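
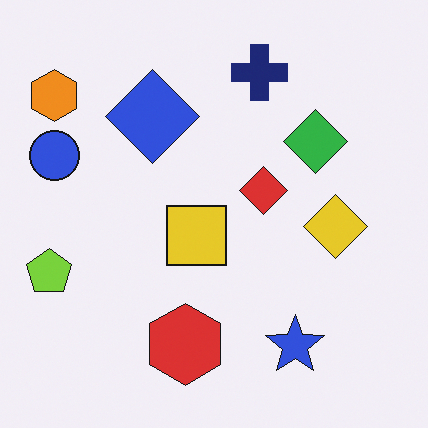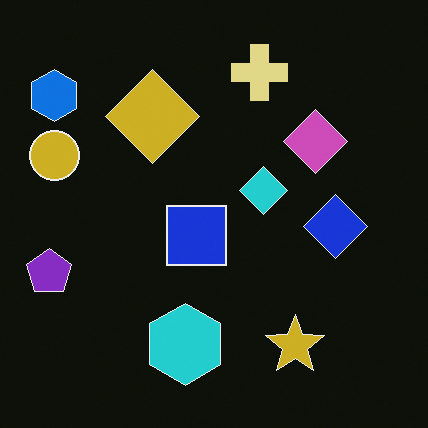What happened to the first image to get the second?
This is the original image color-inverted (negative).

The light background has become dark and every shape's color is its complement — a photographic negative.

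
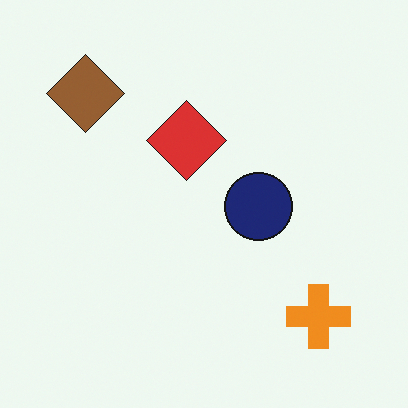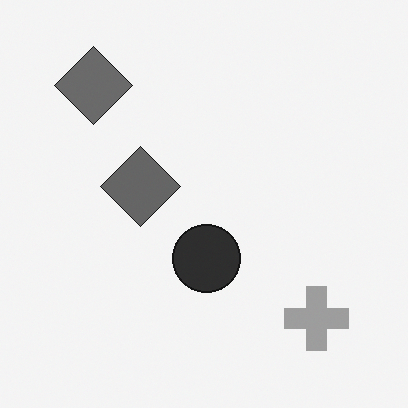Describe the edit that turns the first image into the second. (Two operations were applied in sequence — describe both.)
The image was converted to grayscale, then transposed (reflected across the top-left ↔ bottom-right diagonal).

All color is removed — every shape is now a shade of grey. Shapes have swapped their row and column positions — what was in the top-right is now in the bottom-left — a diagonal reflection.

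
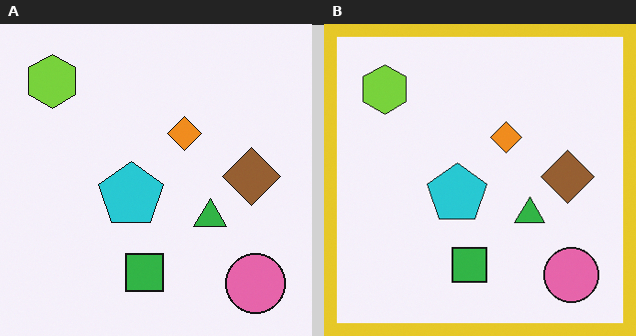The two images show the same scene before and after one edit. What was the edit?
Framed with a yellow border.

A solid yellow frame runs around the edge of the right (B) image, with the content slightly shrunk inside it.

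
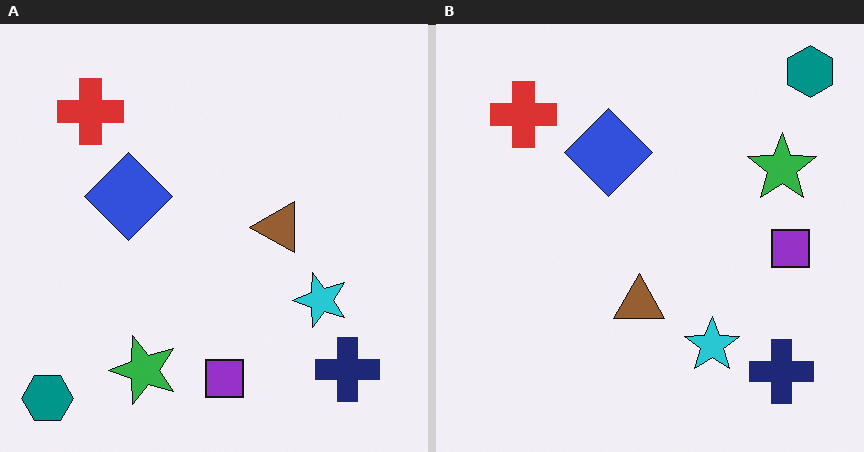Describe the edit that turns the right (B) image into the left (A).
The left (A) image is the right (B) transposed (reflected across the top-left ↔ bottom-right diagonal).

Shapes have swapped their row and column positions — what was in the top-right is now in the bottom-left — a diagonal reflection.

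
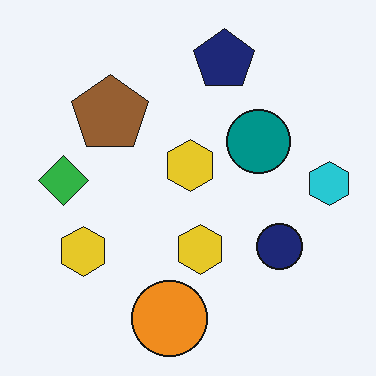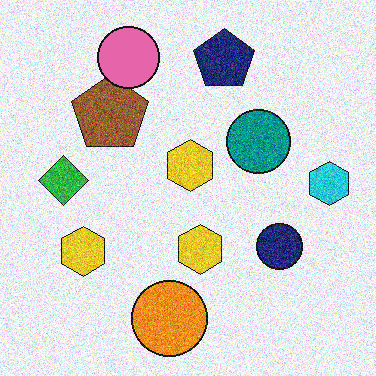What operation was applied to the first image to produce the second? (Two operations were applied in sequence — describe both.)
The transformation is: degraded with heavy additive noise, then overlaid with an additional pink circle.

Random speckle covers the whole image, including the flat background. A pink circle appears in the second image that is absent from the first.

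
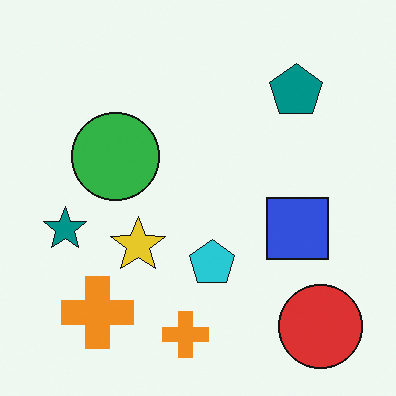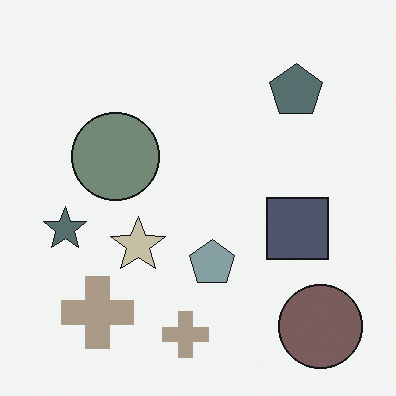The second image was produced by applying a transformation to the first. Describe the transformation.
Made much more muted (saturation change).

All colors are more muted and greyish — a global saturation change.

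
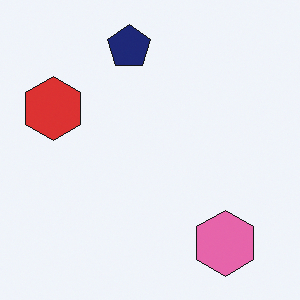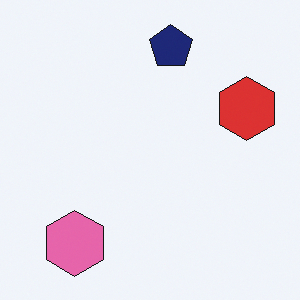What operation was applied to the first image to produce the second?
The image was flipped horizontally (left ↔ right).

The red hexagon is in the left of the first image and the right of the second — shapes on opposite sides of the vertical midline have swapped in a mirror flip.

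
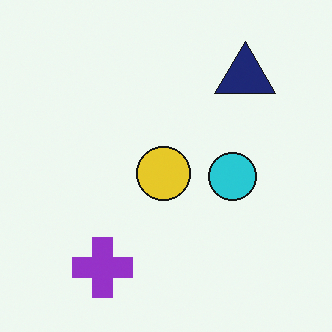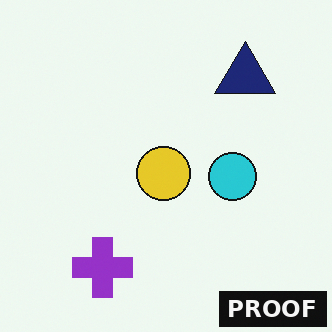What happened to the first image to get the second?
The second image is the first watermarked with the text "PROOF" in the lower-right corner.

A dark label reading "PROOF" appears in the lower-right corner.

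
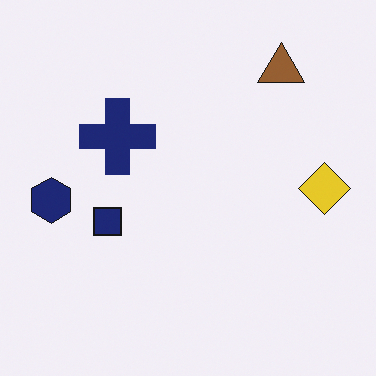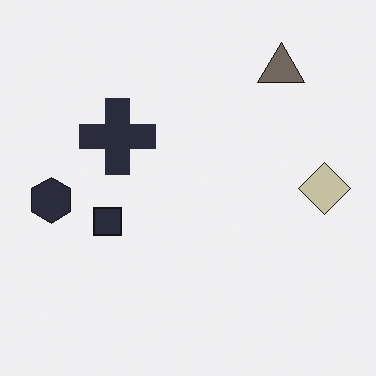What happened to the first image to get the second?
The image was made much more muted (saturation change).

All colors are more muted and greyish — a global saturation change.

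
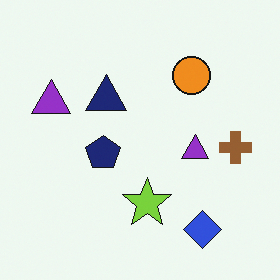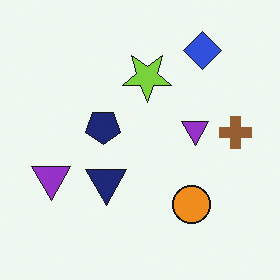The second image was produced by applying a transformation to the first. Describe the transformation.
Flipped vertically (top ↔ bottom).

The blue diamond is in the bottom-right of the first image and the top-right of the second — shapes on opposite sides of the horizontal midline have swapped in a mirror flip.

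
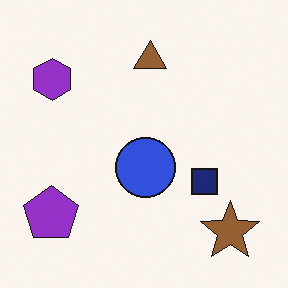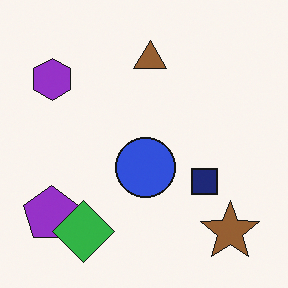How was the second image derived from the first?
This is the original image overlaid with an additional green diamond.

A green diamond appears in the second image that is absent from the first.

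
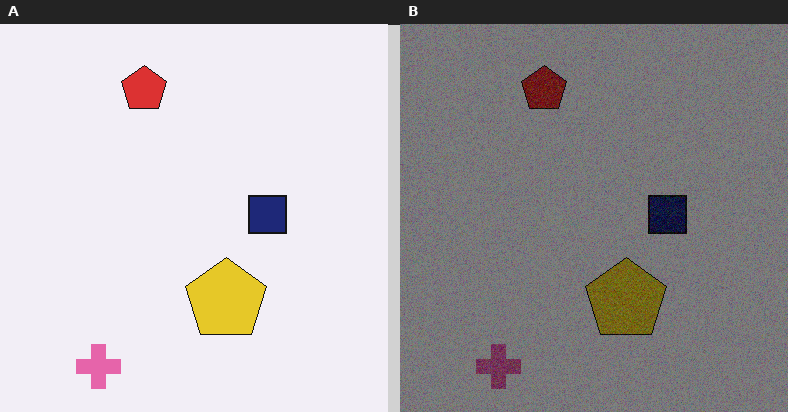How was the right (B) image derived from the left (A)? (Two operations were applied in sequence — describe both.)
The image was degraded with a thick layer of grain, then substantially darkened.

Random speckle covers the whole image, including the flat background. Every pixel — background and shapes alike — is uniformly darkened.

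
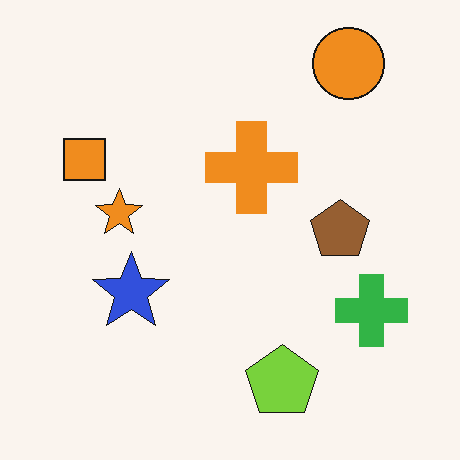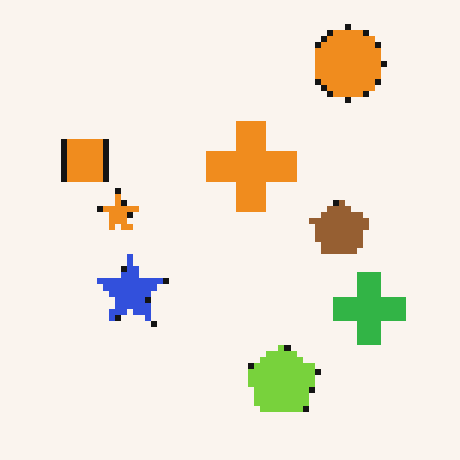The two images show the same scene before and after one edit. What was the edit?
The second image is the first moderately pixelated.

Shapes are reduced to large square blocks; fine edges and outlines are lost — a downscale-then-upscale (mosaic) effect.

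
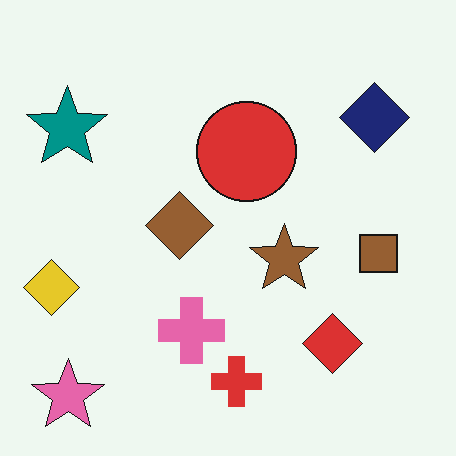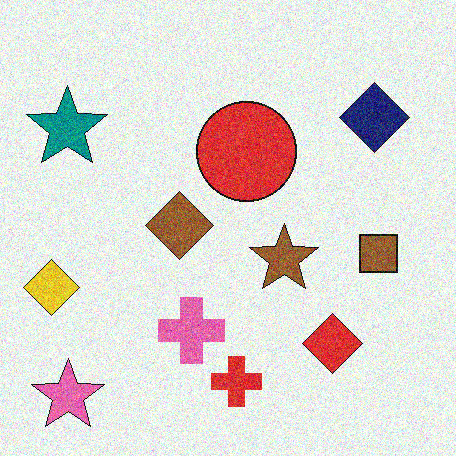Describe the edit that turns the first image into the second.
The image was degraded with moderate additive noise.

Random speckle covers the whole image, including the flat background.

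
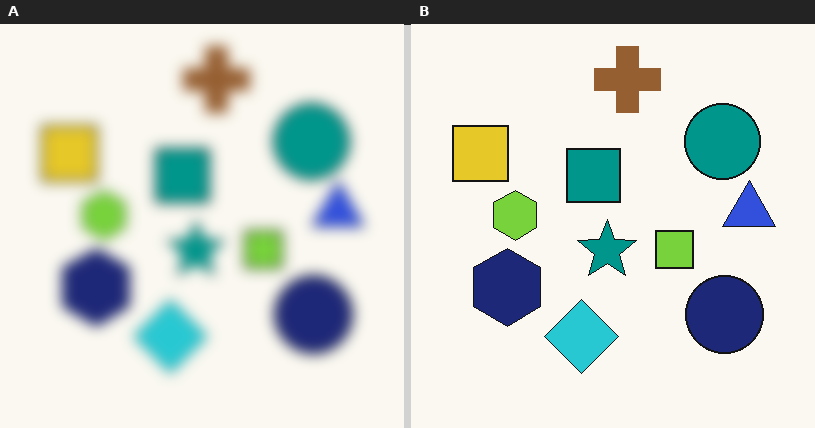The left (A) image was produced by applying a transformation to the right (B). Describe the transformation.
Heavily blurred.

Shape edges and outlines are uniformly softened across the whole image.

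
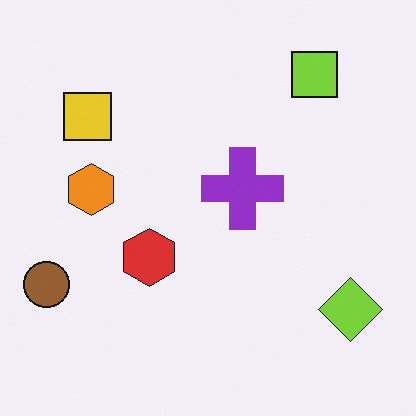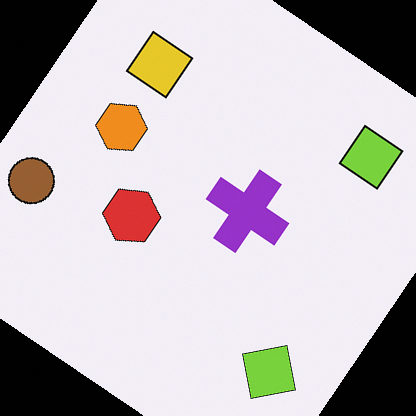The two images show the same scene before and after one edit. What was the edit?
This is the original image rotated clockwise by a large amount — several tens of degrees.

Every shape is tilted by the same angle and the image corners show triangular fill wedges — a whole-image rotation by a non-right angle.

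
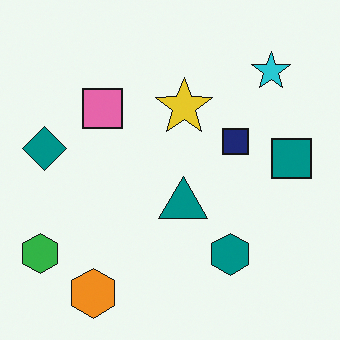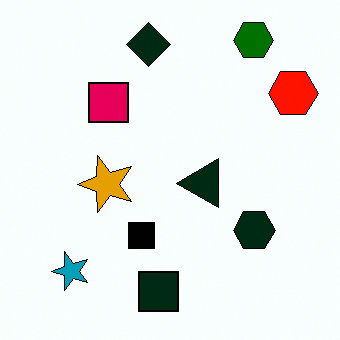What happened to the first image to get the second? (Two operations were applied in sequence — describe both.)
It was transposed (reflected across the top-left ↔ bottom-right diagonal), then boosted in contrast.

Shapes have swapped their row and column positions — what was in the top-right is now in the bottom-left — a diagonal reflection. Tones are pushed away from mid-grey across the whole image — a global contrast change.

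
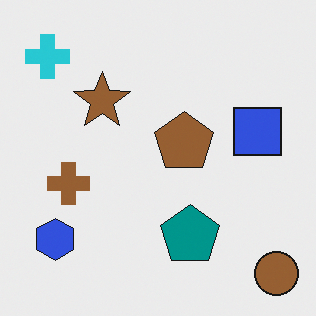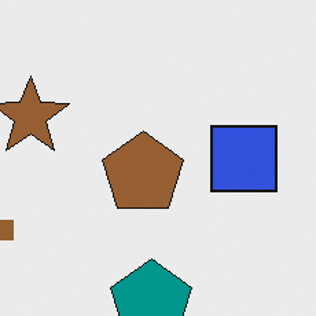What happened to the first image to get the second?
It was cropped slightly and scaled back up.

The visible shapes are larger and the field of view is narrower; shapes near the original edges may be partly or wholly outside the frame — a crop-and-rescale.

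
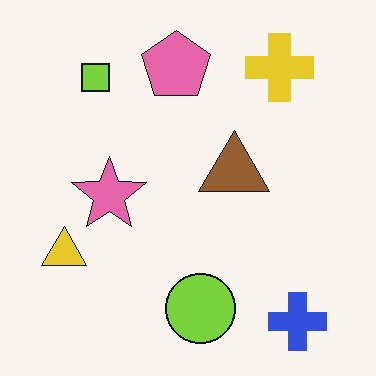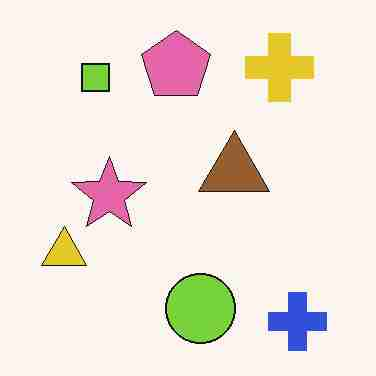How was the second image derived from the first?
The transformation is: degraded with heavy JPEG compression.

Blocky 8×8 compression artifacts appear around shape edges and the flat background shows ringing — characteristic JPEG degradation.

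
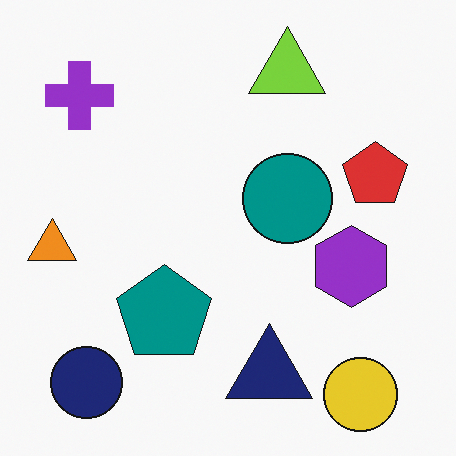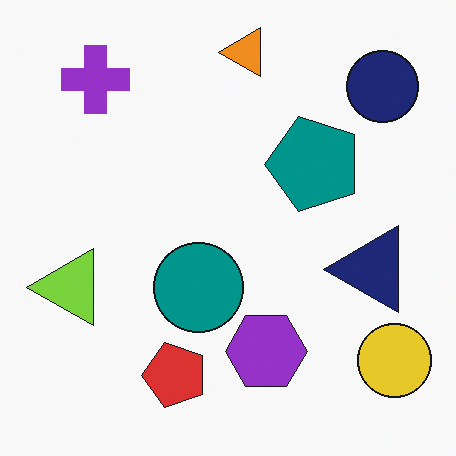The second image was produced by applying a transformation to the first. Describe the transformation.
The image was transposed (reflected across the top-left ↔ bottom-right diagonal).

Shapes have swapped their row and column positions — what was in the top-right is now in the bottom-left — a diagonal reflection.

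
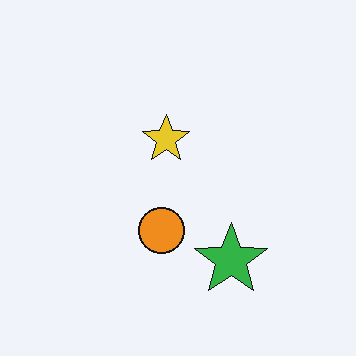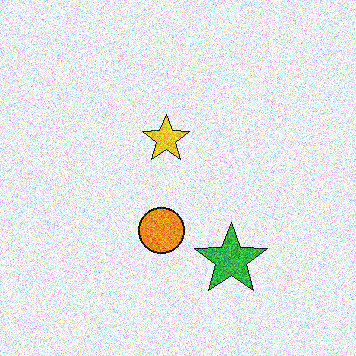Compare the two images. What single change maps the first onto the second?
The image was degraded with heavy additive noise.

Random speckle covers the whole image, including the flat background.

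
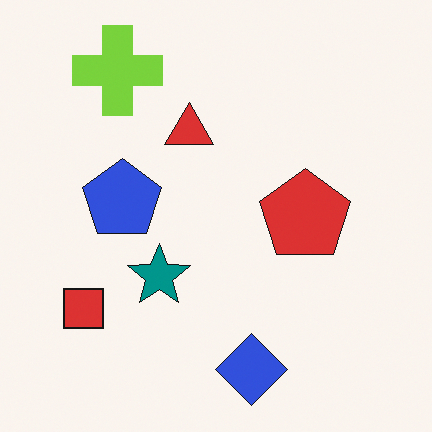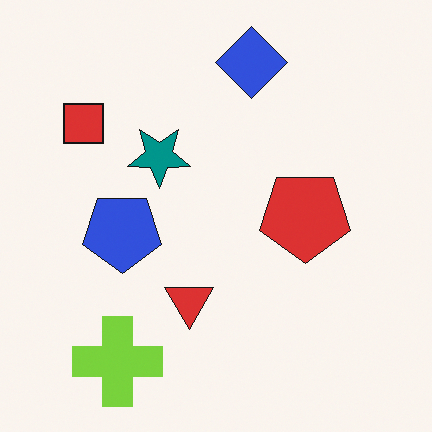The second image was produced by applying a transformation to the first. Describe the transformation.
It was flipped vertically (top ↔ bottom).

The blue diamond is in the bottom of the first image and the top of the second — shapes on opposite sides of the horizontal midline have swapped in a mirror flip.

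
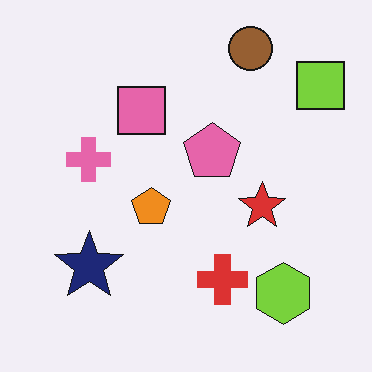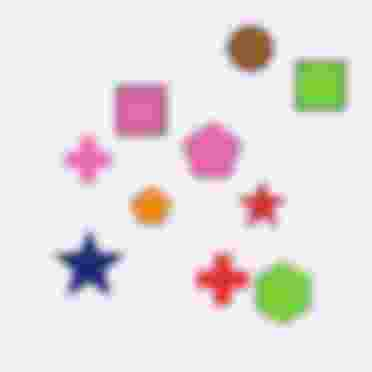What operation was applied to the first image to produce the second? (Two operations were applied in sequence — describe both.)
Noticeably gaussian-blurred, then heavily JPEG-compressed with obvious blocking artifacts.

Shape edges and outlines are uniformly softened across the whole image. Blocky 8×8 compression artifacts appear around shape edges and the flat background shows ringing — characteristic JPEG degradation.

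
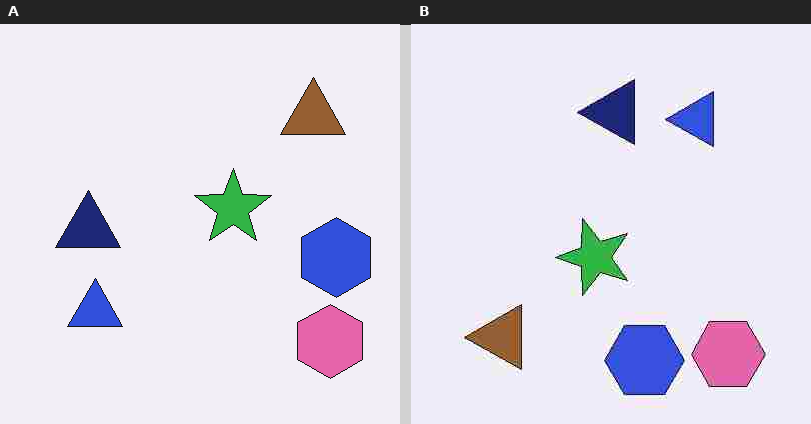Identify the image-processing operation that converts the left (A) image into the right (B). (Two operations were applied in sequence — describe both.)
It was heavily JPEG-compressed with obvious blocking artifacts, then transposed (reflected across the top-left ↔ bottom-right diagonal).

Blocky 8×8 compression artifacts appear around shape edges and the flat background shows ringing — characteristic JPEG degradation. Shapes have swapped their row and column positions — what was in the top-right is now in the bottom-left — a diagonal reflection.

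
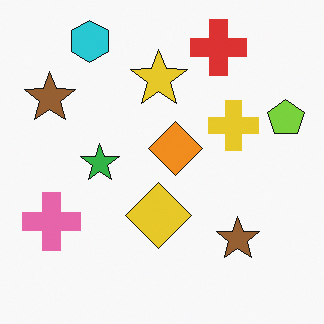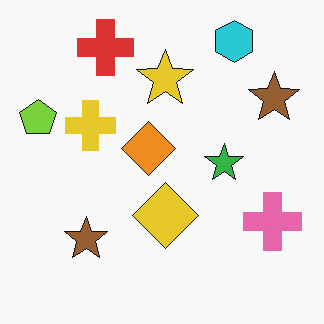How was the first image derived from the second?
The first image is the second flipped horizontally (left ↔ right).

The lime pentagon is in the left of the second image and the right of the first — shapes on opposite sides of the vertical midline have swapped in a mirror flip.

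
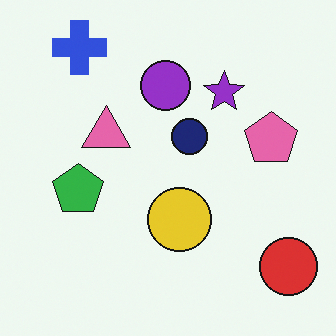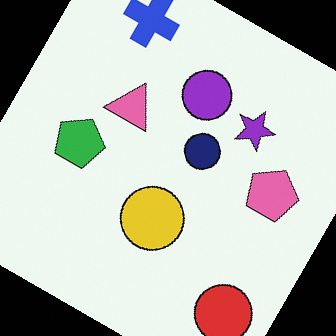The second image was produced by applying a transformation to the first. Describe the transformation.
The transformation is: rotated clockwise by a moderate amount.

Every shape is tilted by the same angle and the image corners show triangular fill wedges — a whole-image rotation by a non-right angle.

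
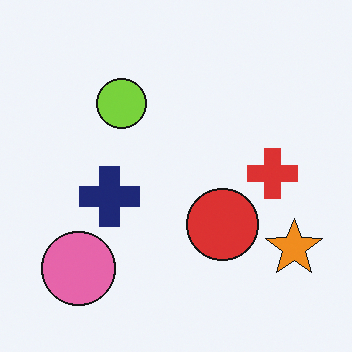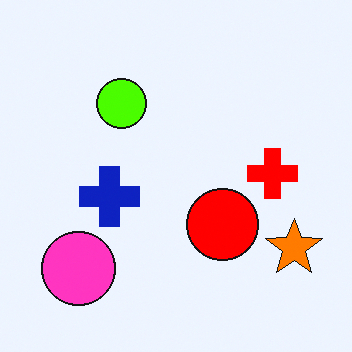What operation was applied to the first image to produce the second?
The image was made much more vivid (saturation change).

All colors are more vivid — a global saturation change.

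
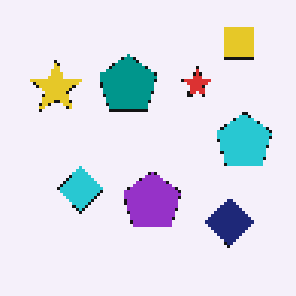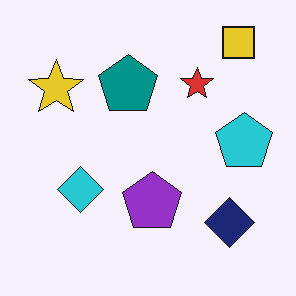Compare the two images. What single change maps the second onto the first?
The image was mildly pixelated.

Shapes are reduced to large square blocks; fine edges and outlines are lost — a downscale-then-upscale (mosaic) effect.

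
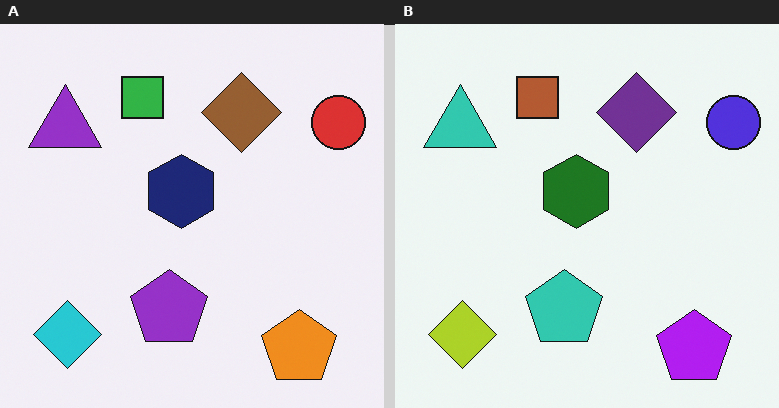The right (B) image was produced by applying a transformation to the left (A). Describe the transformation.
The image was hue-shifted through roughly half the color wheel.

Every shape's color has rotated by the same amount around the hue wheel — a uniform hue shift.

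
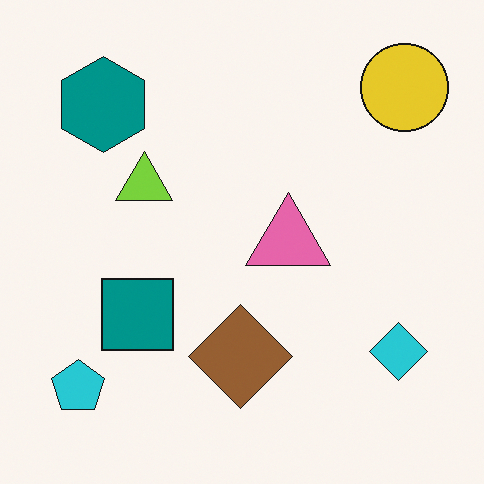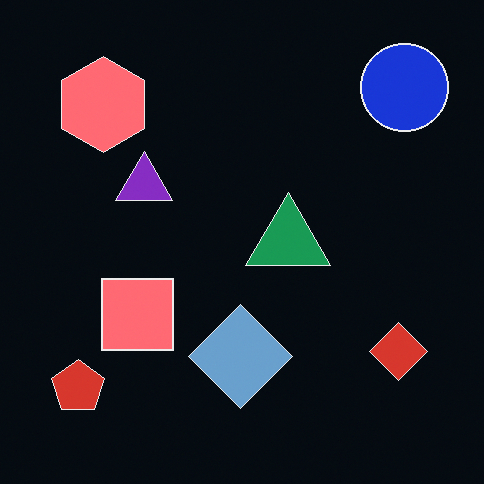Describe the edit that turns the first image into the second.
The second image is the first color-inverted (negative).

The light background has become dark and every shape's color is its complement — a photographic negative.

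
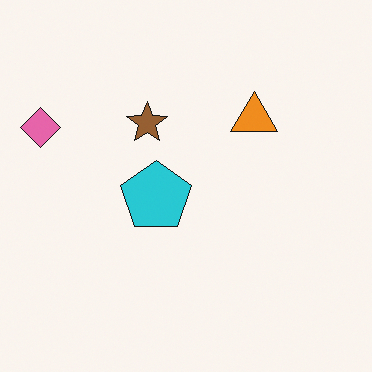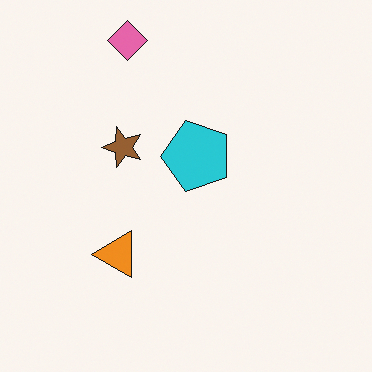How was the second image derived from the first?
It was transposed (reflected across the top-left ↔ bottom-right diagonal).

Shapes have swapped their row and column positions — what was in the top-right is now in the bottom-left — a diagonal reflection.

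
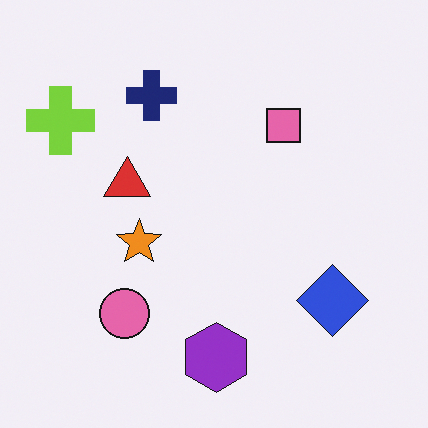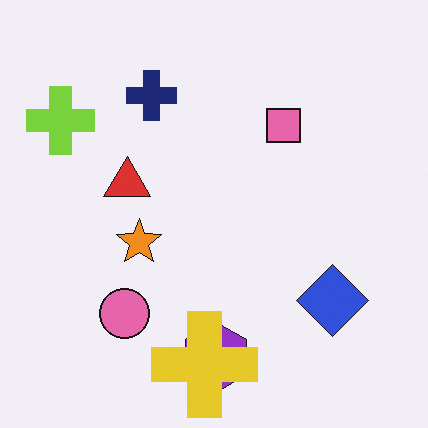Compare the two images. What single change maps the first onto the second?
It was overlaid with an additional yellow cross.

A yellow cross appears in the second image that is absent from the first.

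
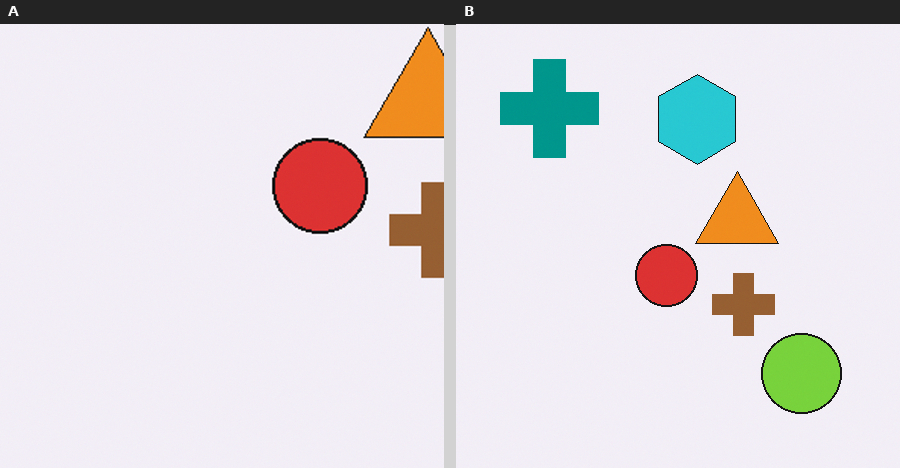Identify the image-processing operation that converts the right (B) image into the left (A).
The transformation is: cropped to a modestly smaller region and rescaled.

The visible shapes are larger and the field of view is narrower; shapes near the original edges may be partly or wholly outside the frame — a crop-and-rescale.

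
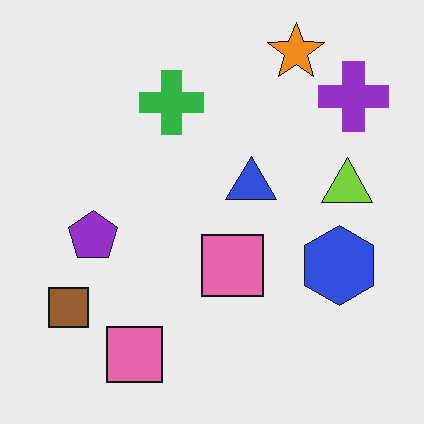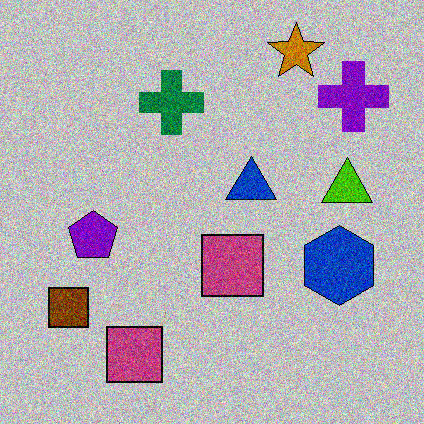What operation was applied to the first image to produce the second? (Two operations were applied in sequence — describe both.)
The transformation is: aggressively posterized, then degraded with strong gaussian noise.

Each flat color has snapped to a coarser quantized level — most visibly, the near-white background has dropped to a flat grey. Random speckle covers the whole image, including the flat background.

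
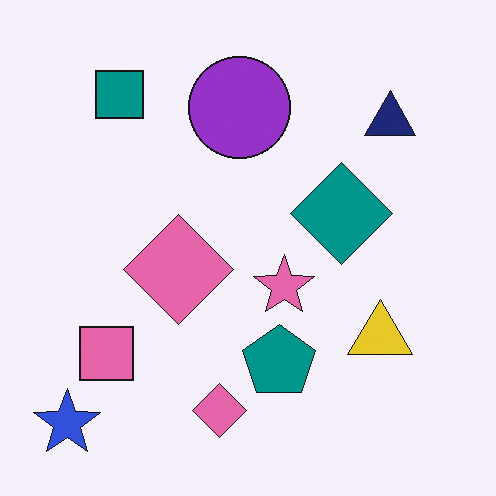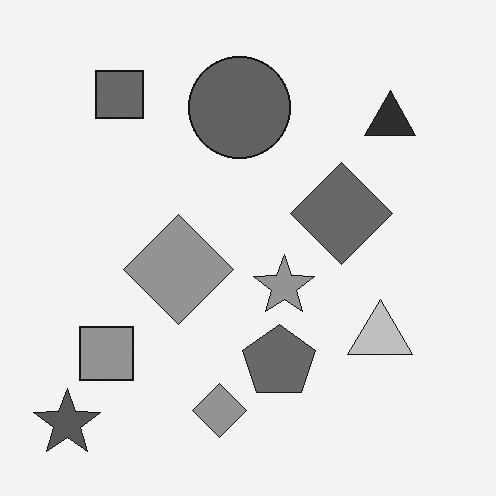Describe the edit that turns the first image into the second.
The image was converted to grayscale.

All color is removed — every shape is now a shade of grey.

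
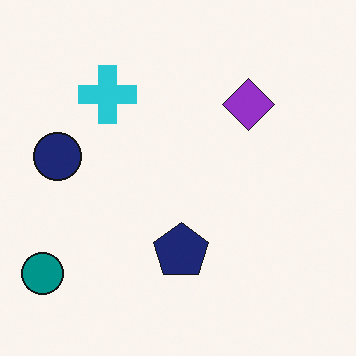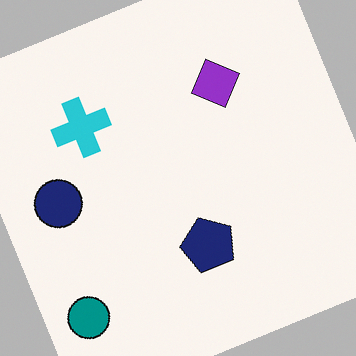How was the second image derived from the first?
The second image is the first rotated counter-clockwise by a clearly visible amount.

Every shape is tilted by the same angle and the image corners show triangular fill wedges — a whole-image rotation by a non-right angle.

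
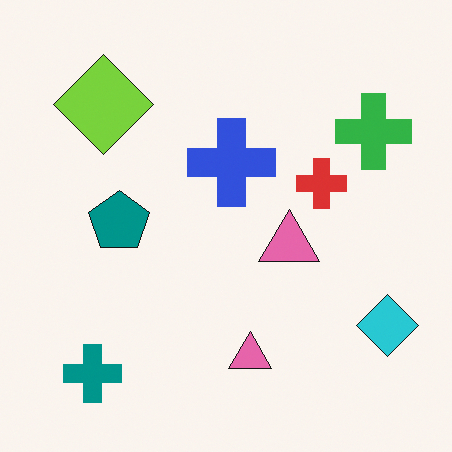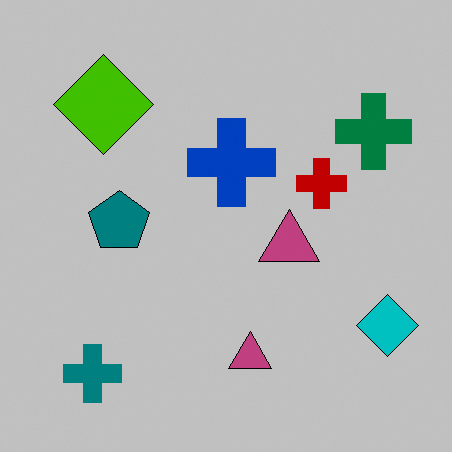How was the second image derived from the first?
This is the original image aggressively posterized.

Each flat color has snapped to a coarser quantized level — most visibly, the near-white background has dropped to a flat grey.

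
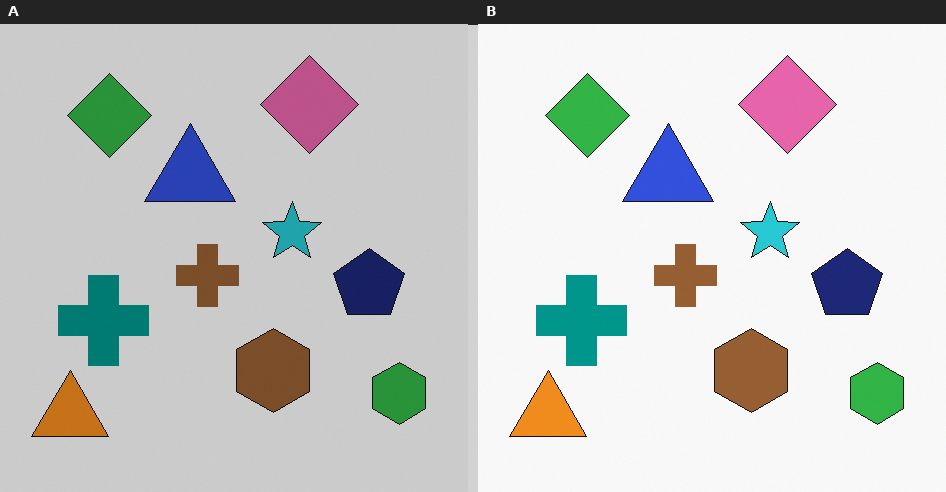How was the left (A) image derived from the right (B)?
This is the original image darkened a little.

Every pixel — background and shapes alike — is uniformly darkened.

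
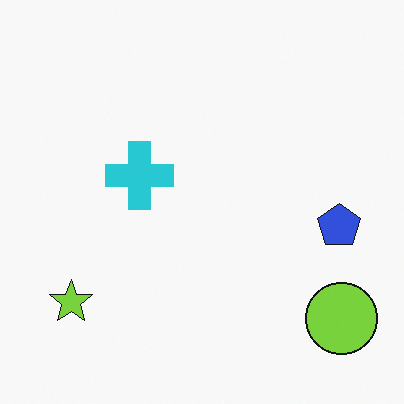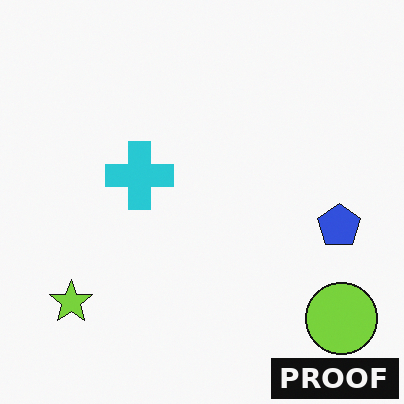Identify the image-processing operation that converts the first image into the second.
The transformation is: watermarked with the text "PROOF" in the lower-right corner.

A dark label reading "PROOF" appears in the lower-right corner.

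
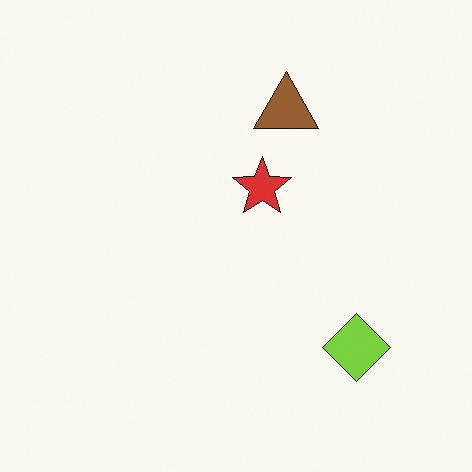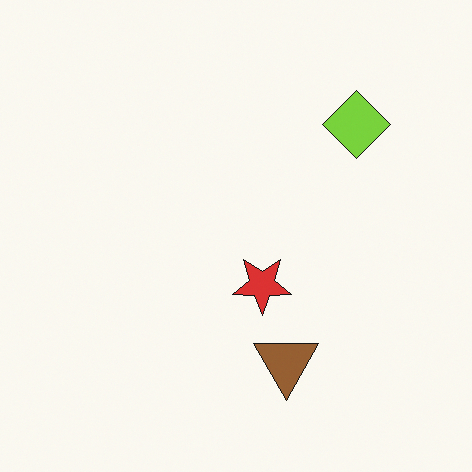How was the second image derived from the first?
The second image is the first flipped vertically (top ↔ bottom).

The brown triangle is in the top of the first image and the bottom of the second — shapes on opposite sides of the horizontal midline have swapped in a mirror flip.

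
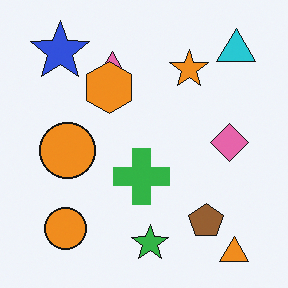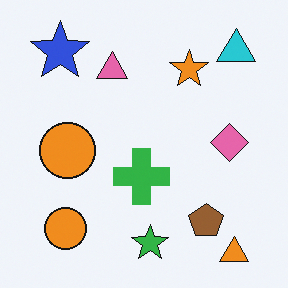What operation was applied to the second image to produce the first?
The first image is the second overlaid with an additional orange hexagon.

An orange hexagon appears in the first image that is absent from the second.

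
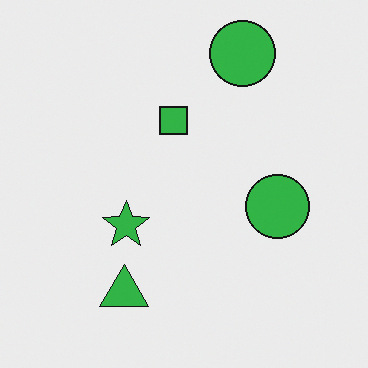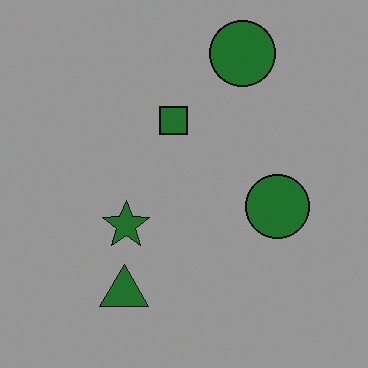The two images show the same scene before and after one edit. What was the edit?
This is the original image substantially darkened.

Every pixel — background and shapes alike — is uniformly darkened.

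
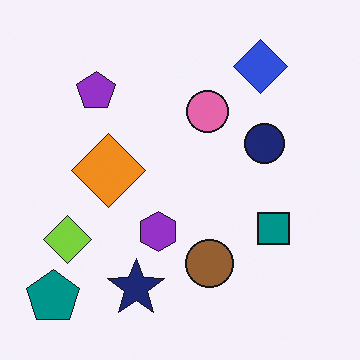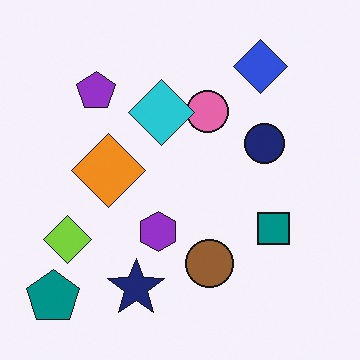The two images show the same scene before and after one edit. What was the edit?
The image was overlaid with an additional cyan diamond.

A cyan diamond appears in the second image that is absent from the first.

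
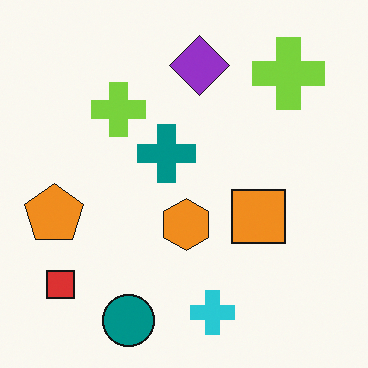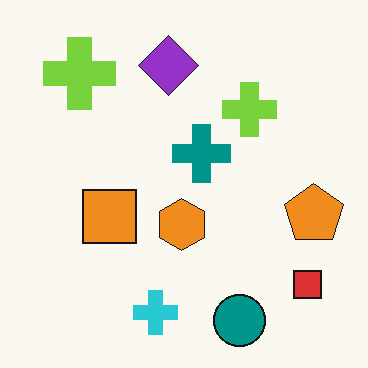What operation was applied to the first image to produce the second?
It was flipped horizontally (left ↔ right).

The orange pentagon is in the left of the first image and the right of the second — shapes on opposite sides of the vertical midline have swapped in a mirror flip.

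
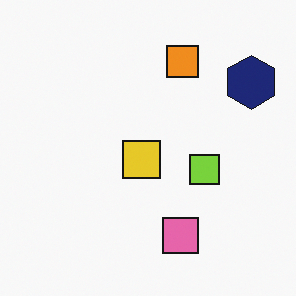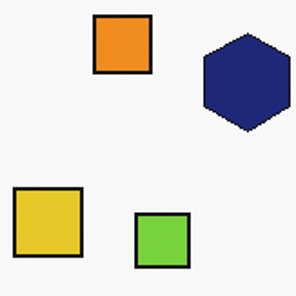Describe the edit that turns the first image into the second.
Cropped to a noticeably smaller region and rescaled.

The visible shapes are larger and the field of view is narrower; shapes near the original edges may be partly or wholly outside the frame — a crop-and-rescale.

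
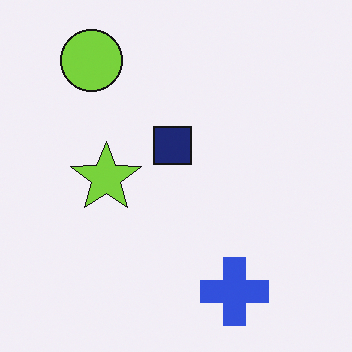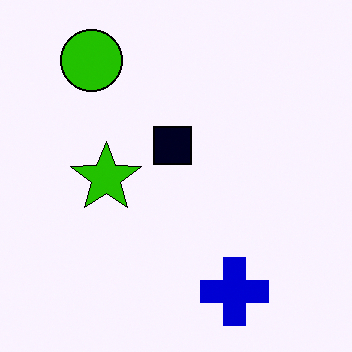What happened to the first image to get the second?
It was given much higher contrast.

Tones are pushed away from mid-grey across the whole image — a global contrast change.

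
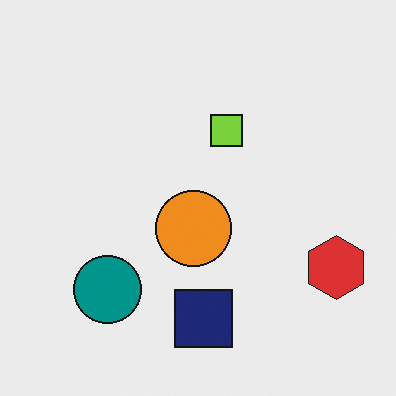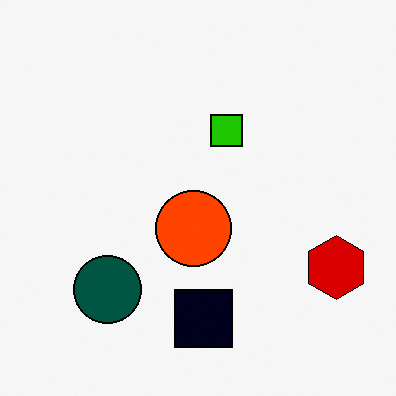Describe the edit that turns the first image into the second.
The image was boosted in contrast.

Tones are pushed away from mid-grey across the whole image — a global contrast change.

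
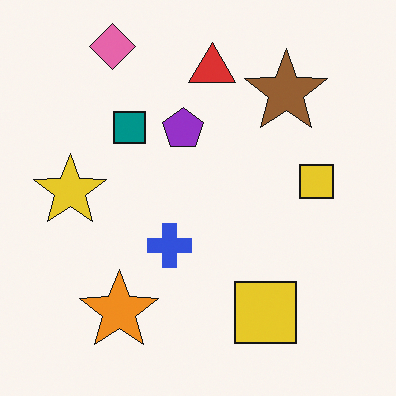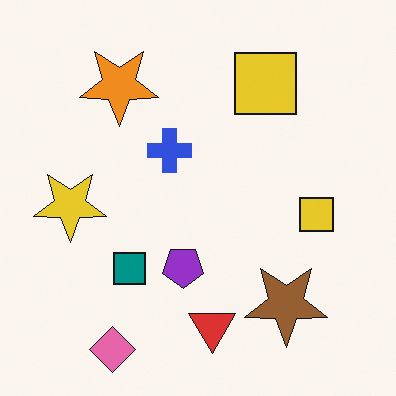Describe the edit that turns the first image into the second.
Flipped vertically (top ↔ bottom).

The pink diamond is in the top-left of the first image and the bottom-left of the second — shapes on opposite sides of the horizontal midline have swapped in a mirror flip.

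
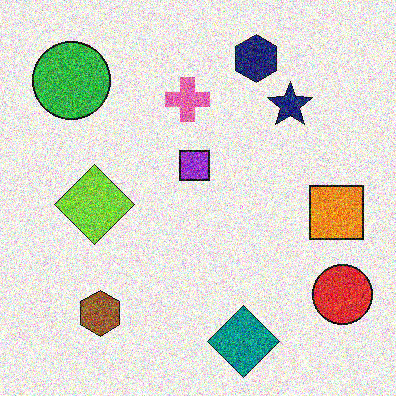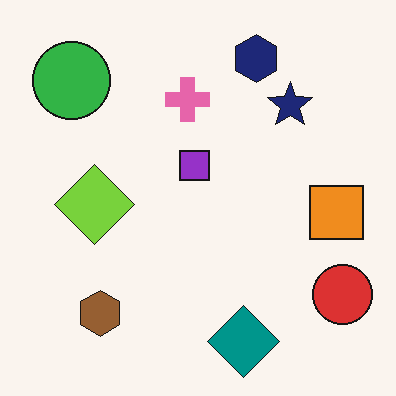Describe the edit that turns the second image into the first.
The first image is the second degraded with heavy additive noise.

Random speckle covers the whole image, including the flat background.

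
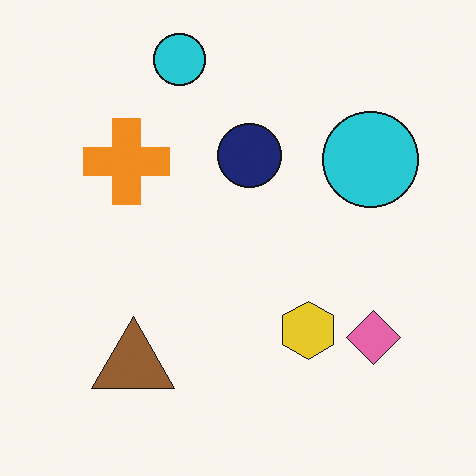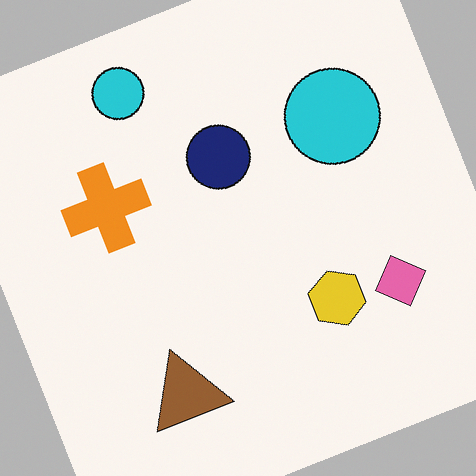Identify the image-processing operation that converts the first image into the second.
The transformation is: rotated counter-clockwise by a clearly visible amount.

Every shape is tilted by the same angle and the image corners show triangular fill wedges — a whole-image rotation by a non-right angle.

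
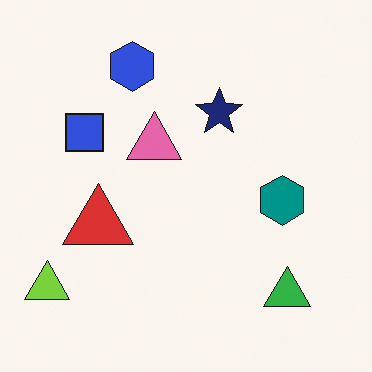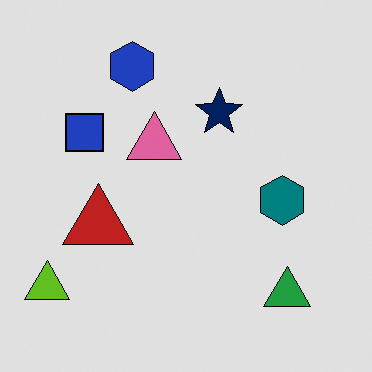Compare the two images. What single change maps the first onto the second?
This is the original image moderately posterized.

Each flat color has snapped to a coarser quantized level — most visibly, the near-white background has dropped to a flat grey.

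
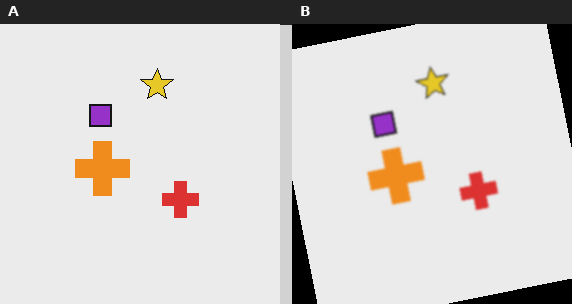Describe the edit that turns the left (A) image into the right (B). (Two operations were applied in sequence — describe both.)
The transformation is: given a subtle gaussian blur, then rotated counter-clockwise by a few degrees.

Shape edges and outlines are uniformly softened across the whole image. Every shape is tilted by the same angle and the image corners show triangular fill wedges — a whole-image rotation by a non-right angle.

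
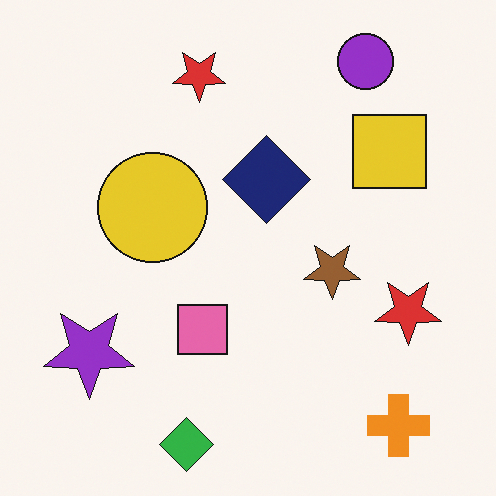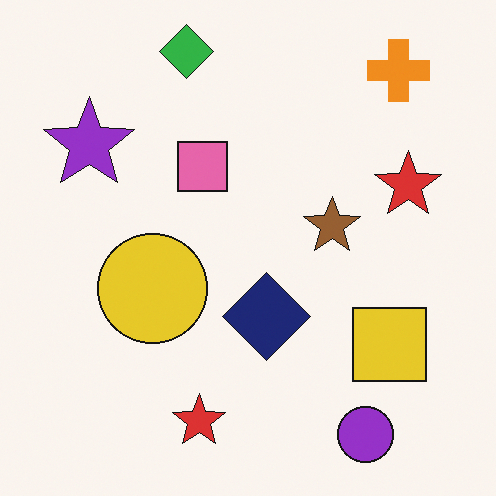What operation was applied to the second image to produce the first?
The first image is the second flipped vertically (top ↔ bottom).

The green diamond is in the top of the second image and the bottom of the first — shapes on opposite sides of the horizontal midline have swapped in a mirror flip.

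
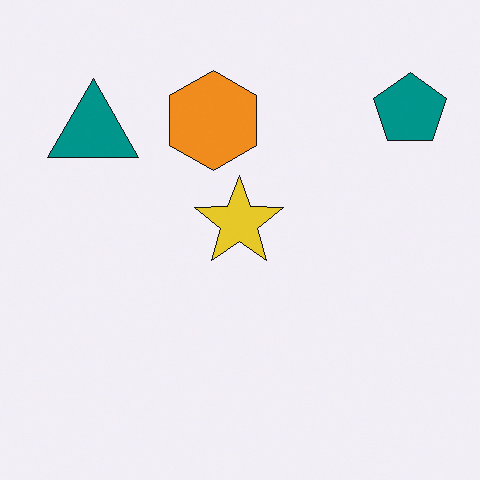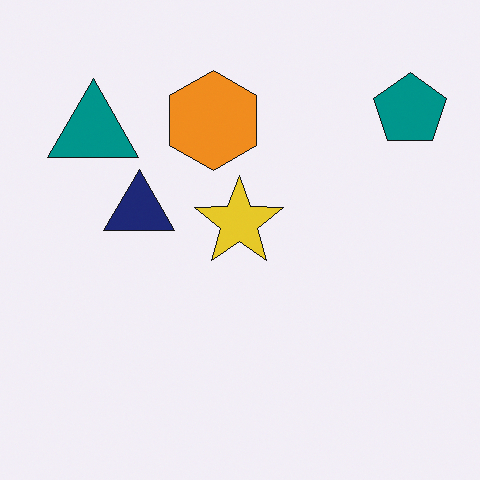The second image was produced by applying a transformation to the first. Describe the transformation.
Overlaid with an additional navy triangle.

A navy triangle appears in the second image that is absent from the first.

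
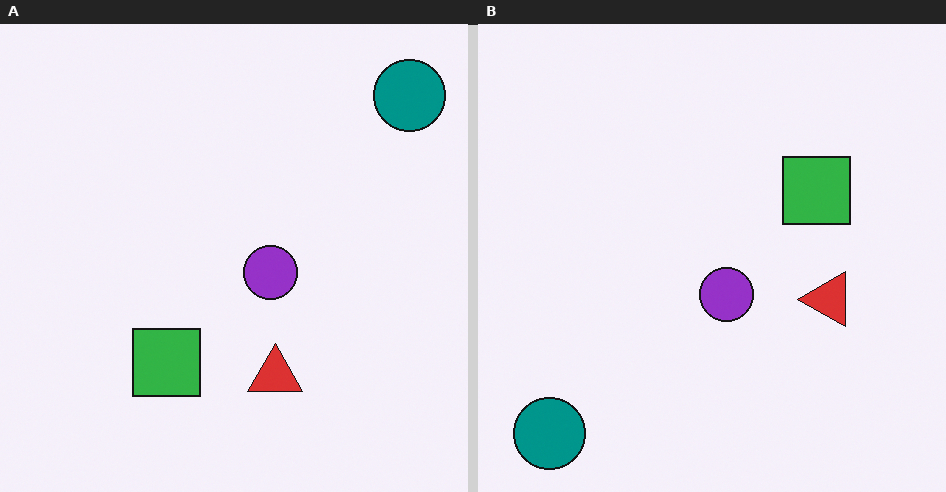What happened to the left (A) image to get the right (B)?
This is the original image transposed (reflected across the top-left ↔ bottom-right diagonal).

Shapes have swapped their row and column positions — what was in the top-right is now in the bottom-left — a diagonal reflection.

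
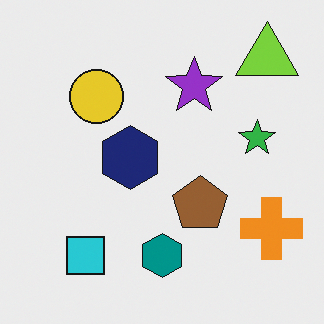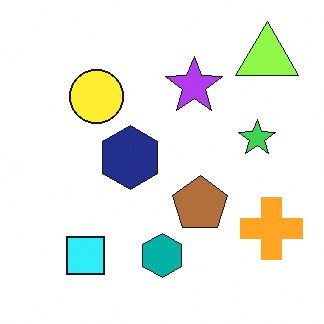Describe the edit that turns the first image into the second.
Slightly brightened.

Every pixel — background and shapes alike — is uniformly brightened.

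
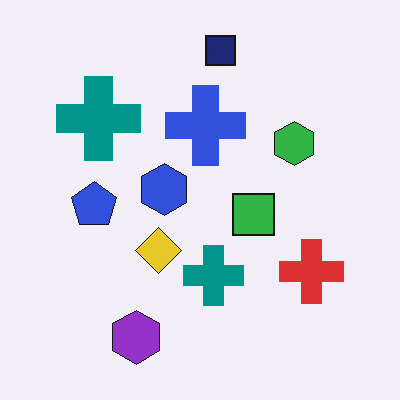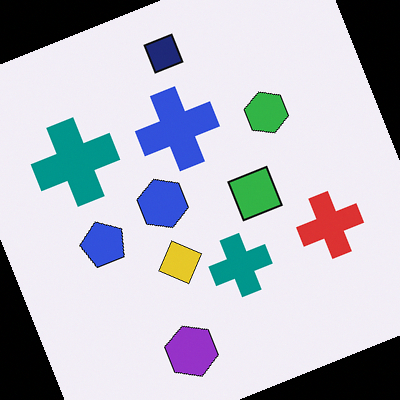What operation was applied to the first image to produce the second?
The image was rotated counter-clockwise by a moderate amount.

Every shape is tilted by the same angle and the image corners show triangular fill wedges — a whole-image rotation by a non-right angle.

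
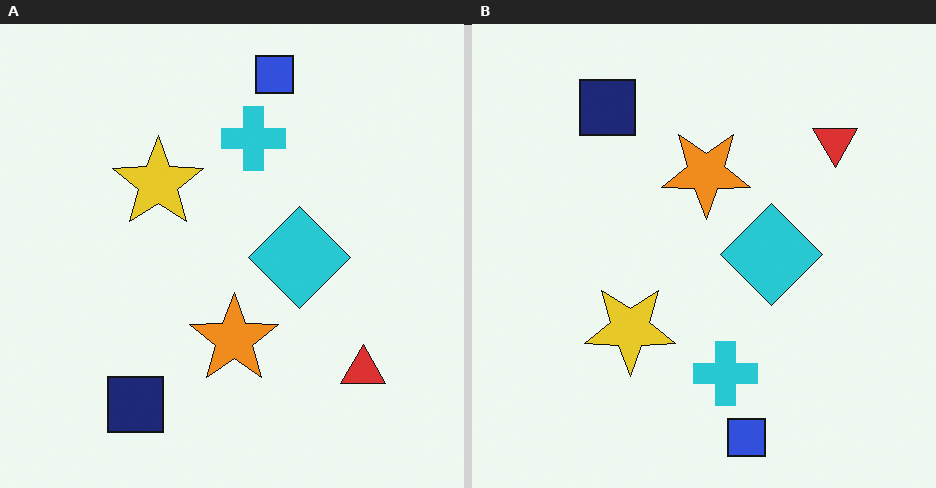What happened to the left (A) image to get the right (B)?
It was flipped vertically (top ↔ bottom).

The blue square is in the top of the left (A) image and the bottom of the right (B) — shapes on opposite sides of the horizontal midline have swapped in a mirror flip.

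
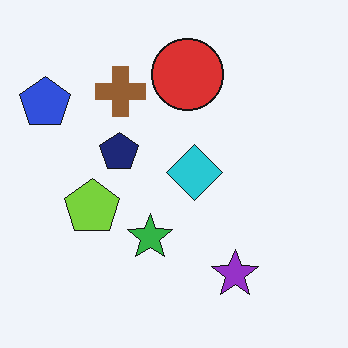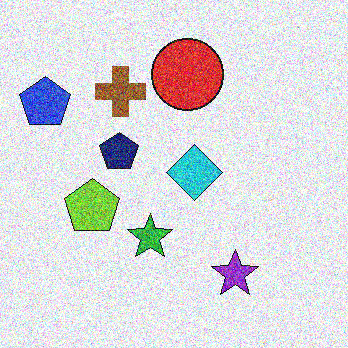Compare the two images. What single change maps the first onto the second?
The transformation is: degraded with heavy additive noise.

Random speckle covers the whole image, including the flat background.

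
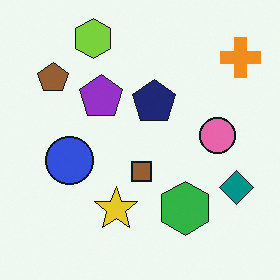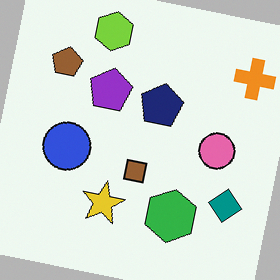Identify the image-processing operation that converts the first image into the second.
This is the original image rotated clockwise by a small amount.

Every shape is tilted by the same angle and the image corners show triangular fill wedges — a whole-image rotation by a non-right angle.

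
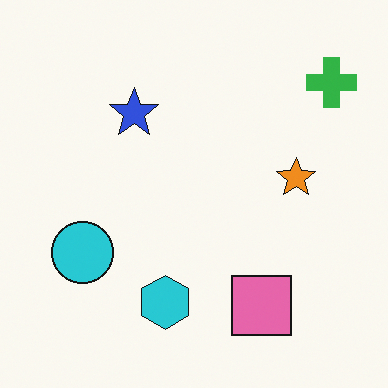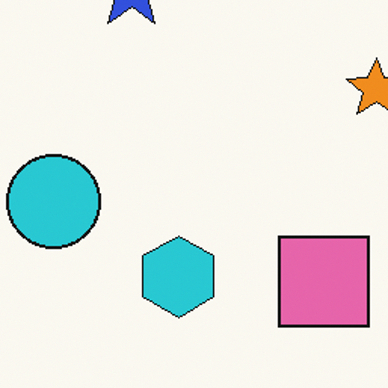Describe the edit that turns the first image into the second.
Cropped to a modestly smaller region and rescaled.

The visible shapes are larger and the field of view is narrower; shapes near the original edges may be partly or wholly outside the frame — a crop-and-rescale.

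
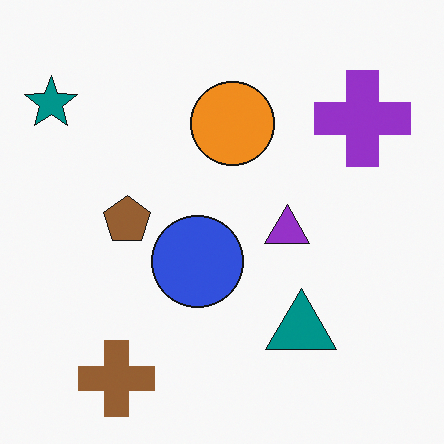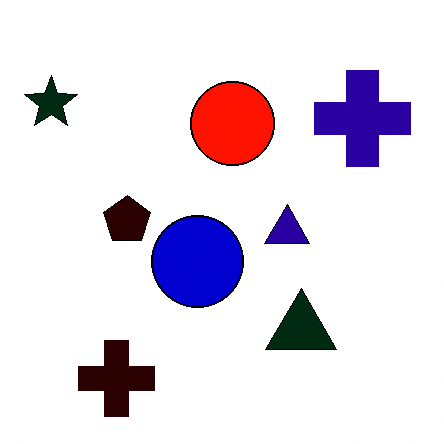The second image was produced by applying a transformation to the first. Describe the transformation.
The transformation is: given much higher contrast.

Tones are pushed away from mid-grey across the whole image — a global contrast change.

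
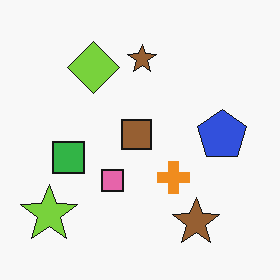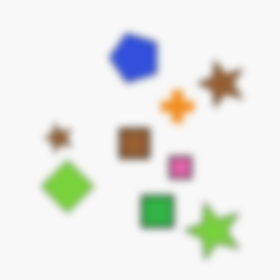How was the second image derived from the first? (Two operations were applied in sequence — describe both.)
It was rotated 90° counter-clockwise, then moderately blurred.

The lime star sits in the bottom-left of the first image and the bottom-right of the second — consistent with a whole-image 90° counter-clockwise rotation. Shape edges and outlines are uniformly softened across the whole image.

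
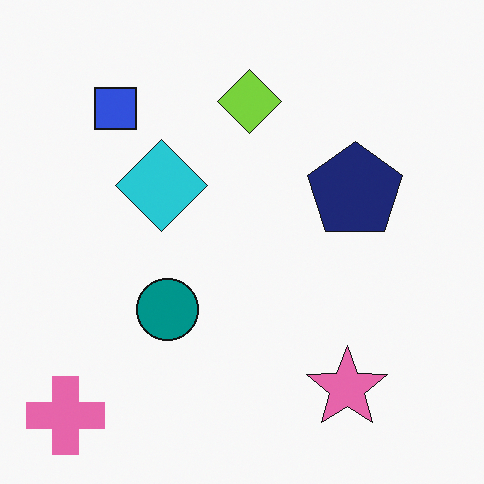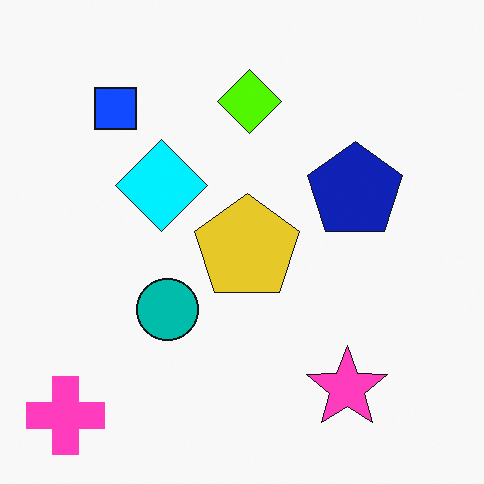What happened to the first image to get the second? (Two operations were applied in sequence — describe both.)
It was made much more vivid (saturation change), then overlaid with an additional yellow pentagon.

All colors are more vivid — a global saturation change. A yellow pentagon appears in the second image that is absent from the first.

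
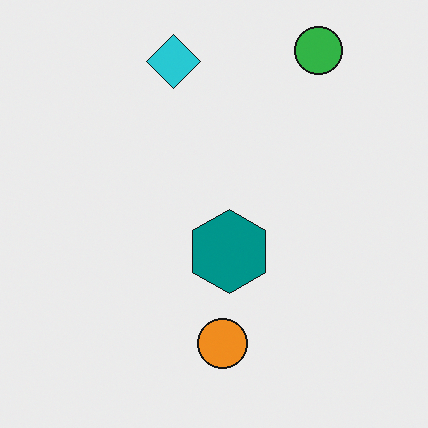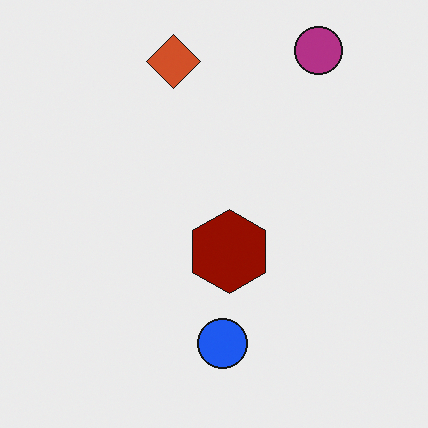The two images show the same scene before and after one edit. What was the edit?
This is the original image hue-shifted by a large amount.

Every shape's color has rotated by the same amount around the hue wheel — a uniform hue shift.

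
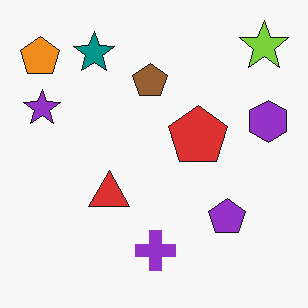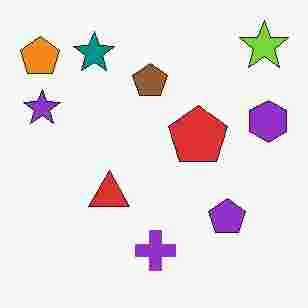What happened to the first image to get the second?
The transformation is: heavily JPEG-compressed with obvious blocking artifacts.

Blocky 8×8 compression artifacts appear around shape edges and the flat background shows ringing — characteristic JPEG degradation.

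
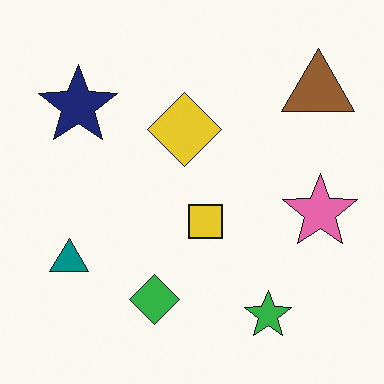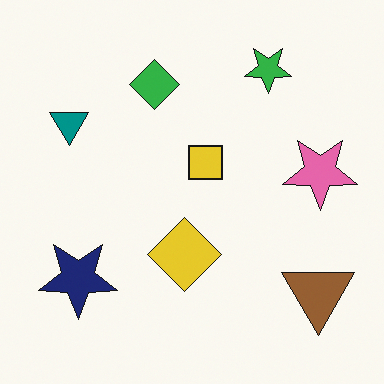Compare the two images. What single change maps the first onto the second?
The second image is the first flipped vertically (top ↔ bottom).

The green star is in the bottom-right of the first image and the top-right of the second — shapes on opposite sides of the horizontal midline have swapped in a mirror flip.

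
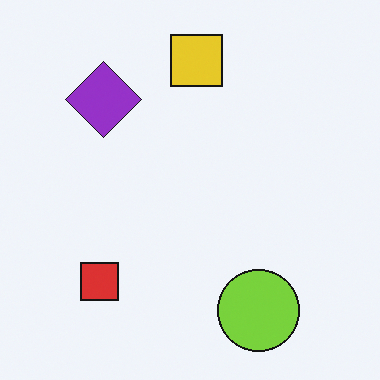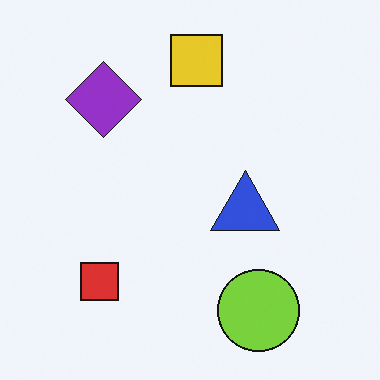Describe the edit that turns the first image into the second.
The transformation is: overlaid with an additional blue triangle.

A blue triangle appears in the second image that is absent from the first.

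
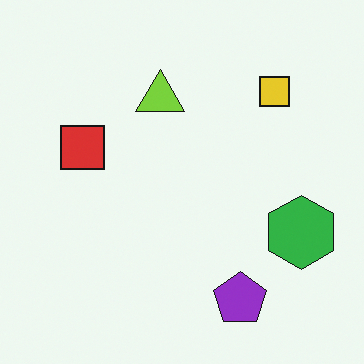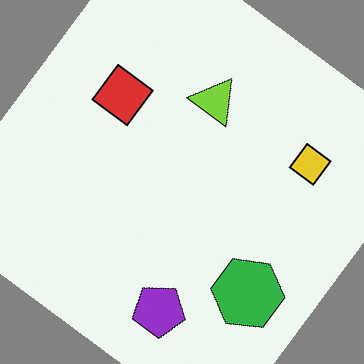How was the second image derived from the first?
The second image is the first rotated clockwise by a large amount — several tens of degrees.

Every shape is tilted by the same angle and the image corners show triangular fill wedges — a whole-image rotation by a non-right angle.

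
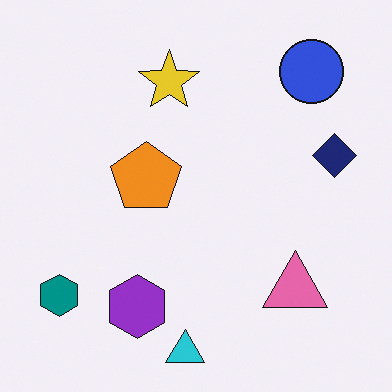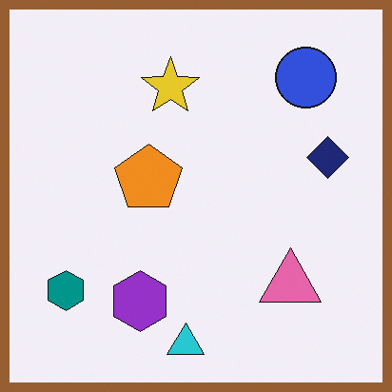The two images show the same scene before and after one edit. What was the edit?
The second image is the first framed with a brown border.

A solid brown frame runs around the edge of the second image, with the content slightly shrunk inside it.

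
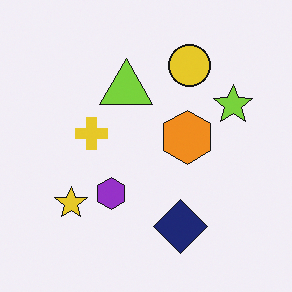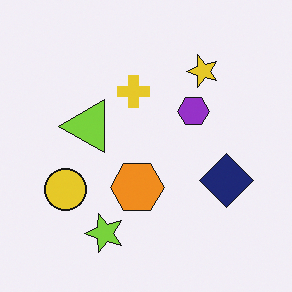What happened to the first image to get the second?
The image was transposed (reflected across the top-left ↔ bottom-right diagonal).

Shapes have swapped their row and column positions — what was in the top-right is now in the bottom-left — a diagonal reflection.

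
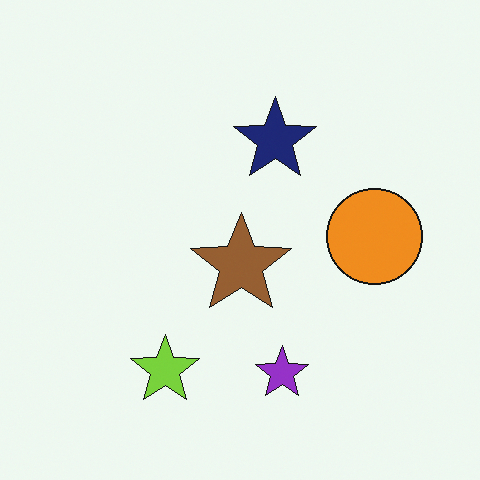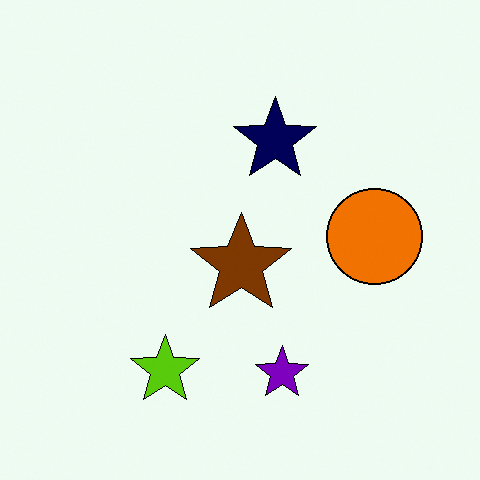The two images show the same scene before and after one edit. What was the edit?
The transformation is: given slightly increased contrast.

Tones are pushed away from mid-grey across the whole image — a global contrast change.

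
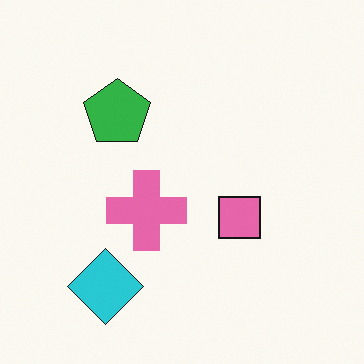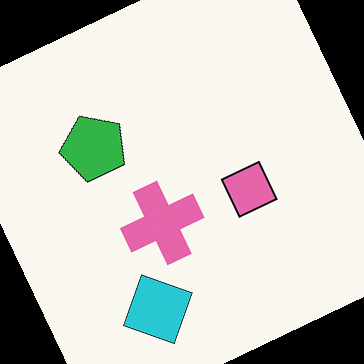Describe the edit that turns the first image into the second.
The transformation is: rotated counter-clockwise by a moderate amount.

Every shape is tilted by the same angle and the image corners show triangular fill wedges — a whole-image rotation by a non-right angle.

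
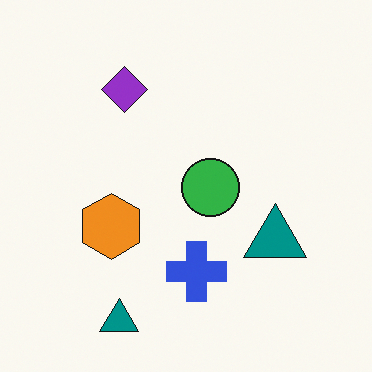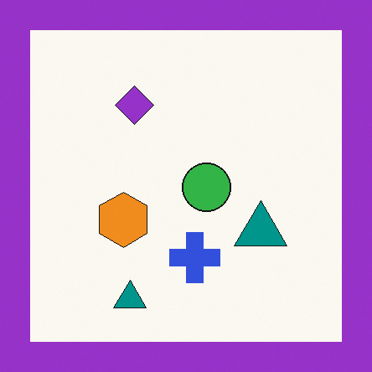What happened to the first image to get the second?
It was framed with a purple border.

A solid purple frame runs around the edge of the second image, with the content slightly shrunk inside it.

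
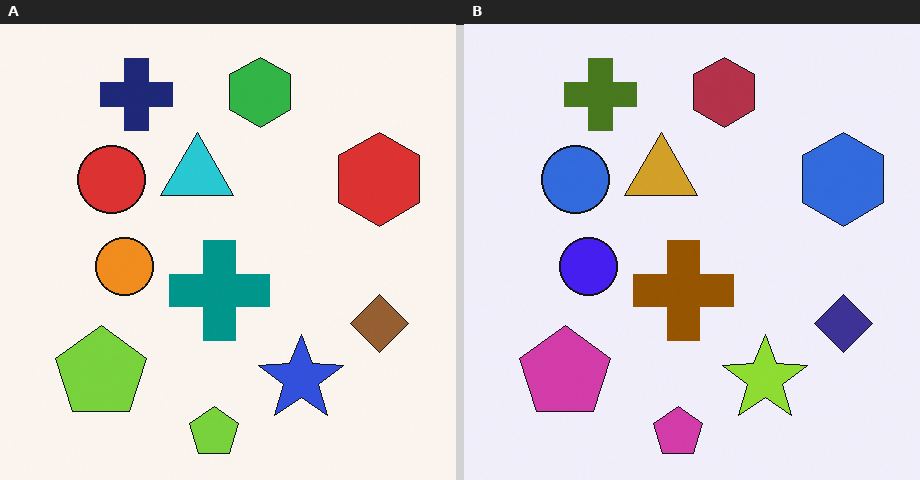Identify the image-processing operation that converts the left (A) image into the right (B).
The right (B) image is the left (A) hue-shifted through roughly half the color wheel.

Every shape's color has rotated by the same amount around the hue wheel — a uniform hue shift.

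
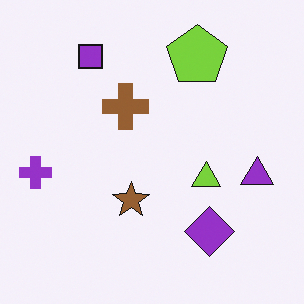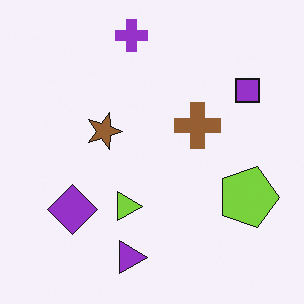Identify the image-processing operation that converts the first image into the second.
The transformation is: rotated 90° clockwise.

The purple cross sits in the left of the first image and the top of the second — consistent with a whole-image 90° clockwise rotation.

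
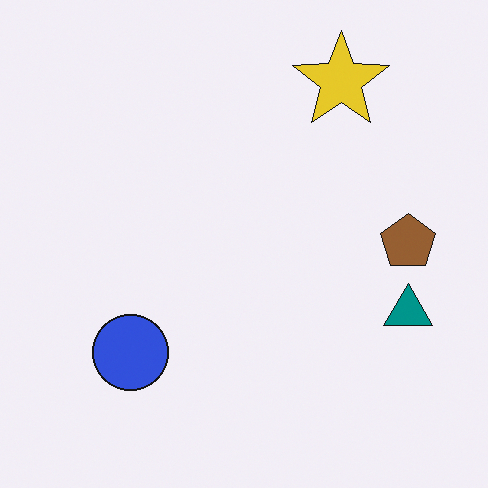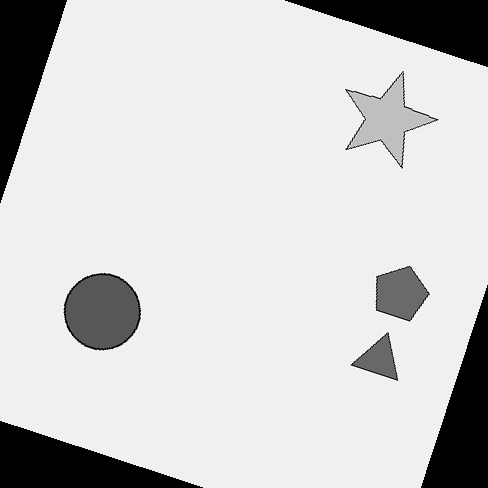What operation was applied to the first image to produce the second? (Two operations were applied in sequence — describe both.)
The image was converted to grayscale, then rotated clockwise by a moderate amount.

All color is removed — every shape is now a shade of grey. Every shape is tilted by the same angle and the image corners show triangular fill wedges — a whole-image rotation by a non-right angle.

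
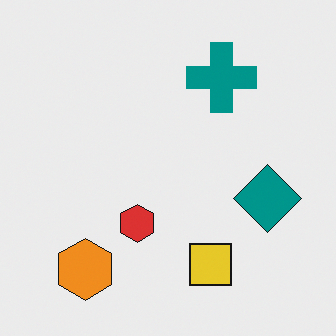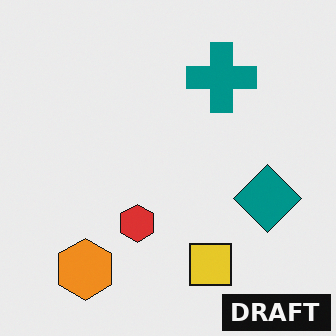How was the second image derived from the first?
It was watermarked with the text "DRAFT" in the lower-right corner.

A dark label reading "DRAFT" appears in the lower-right corner.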